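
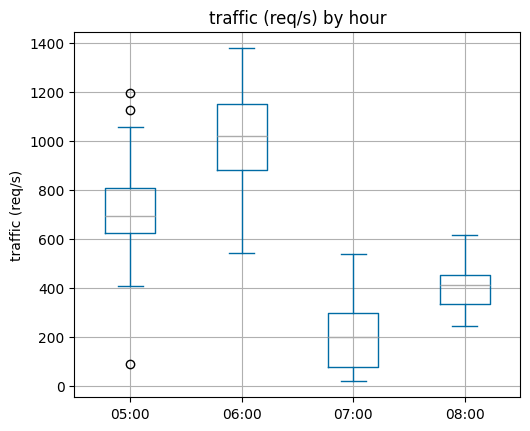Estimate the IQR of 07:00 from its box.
≈ 200

Q3 ≈ 300, Q1 ≈ 100; IQR ≈ 200.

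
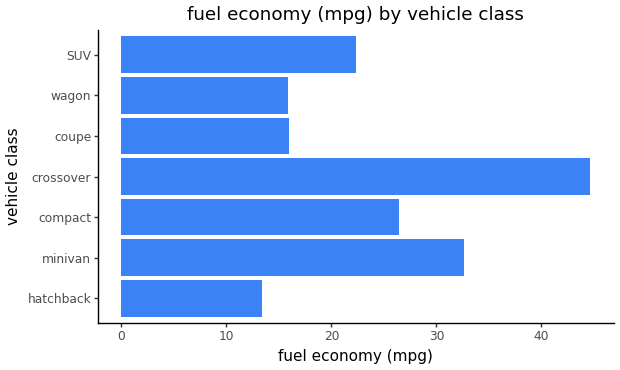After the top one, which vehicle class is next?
minivan

Top 3: crossover ≈ 45, minivan ≈ 35, compact ≈ 25.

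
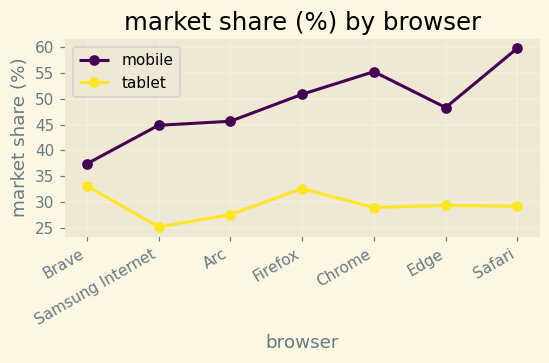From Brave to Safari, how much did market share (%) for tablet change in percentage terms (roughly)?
≈ -14.3%

Brave ≈ 35, Safari ≈ 30; (30 − 35) / 35 ≈ -14.3%.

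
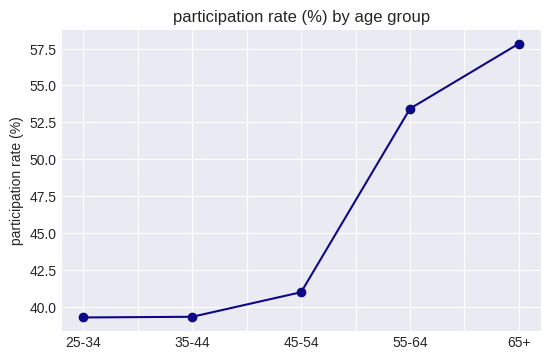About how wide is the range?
≈ 18

Max 65+ ≈ 58, min 25-34 ≈ 40; range ≈ 18.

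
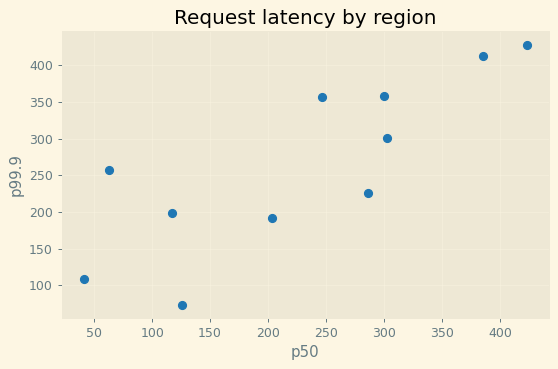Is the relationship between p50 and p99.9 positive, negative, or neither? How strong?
Points are positively correlated; strong (|r| ≈ 0.8).

positive, strong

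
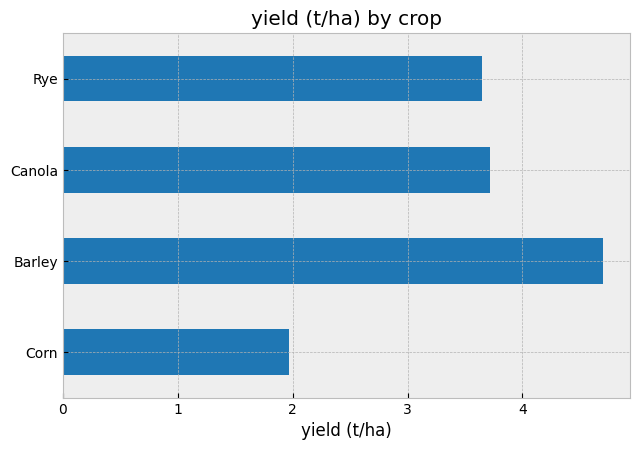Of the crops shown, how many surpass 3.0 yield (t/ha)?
3

Above 3.0: Barley, Canola, Rye.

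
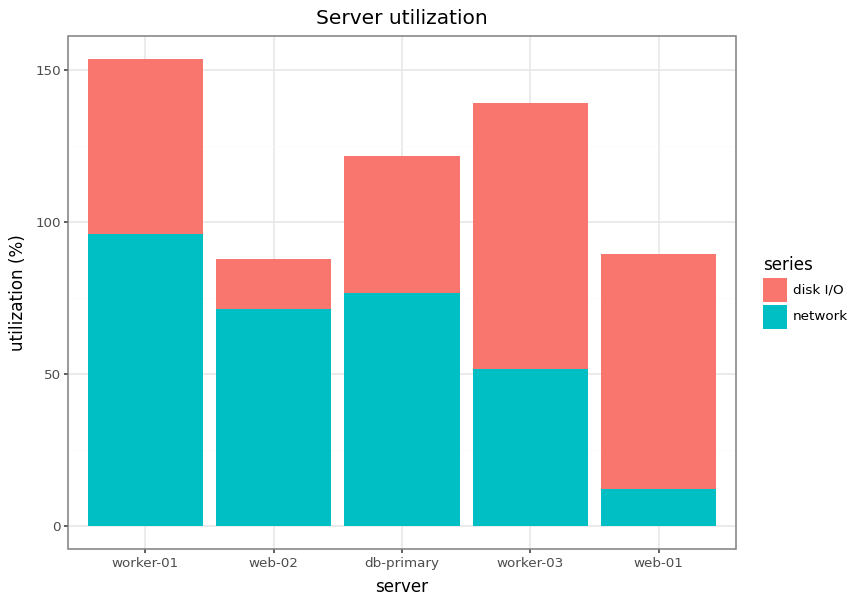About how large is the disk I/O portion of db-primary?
disk I/O top ≈ 120, bottom ≈ 80; segment ≈ 40.

≈ 40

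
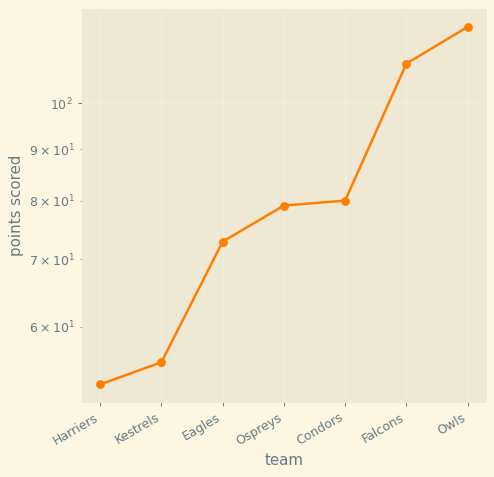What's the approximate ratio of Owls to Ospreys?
≈ 1.5×

Owls ≈ 120, Ospreys ≈ 80; 120/80 ≈ 1.5.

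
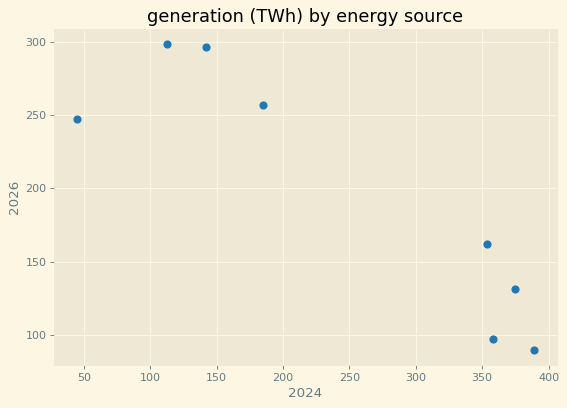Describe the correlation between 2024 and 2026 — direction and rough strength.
negative, strong

Points are negatively correlated; strong (|r| ≈ 0.9).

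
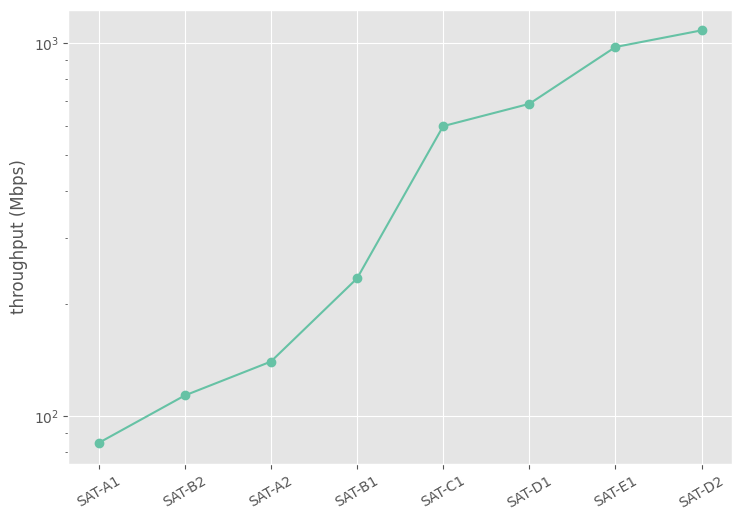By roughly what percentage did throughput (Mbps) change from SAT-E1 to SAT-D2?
SAT-E1 ≈ 1000, SAT-D2 ≈ 1100; (1100 − 1000) / 1000 ≈ +10%.

≈ +10%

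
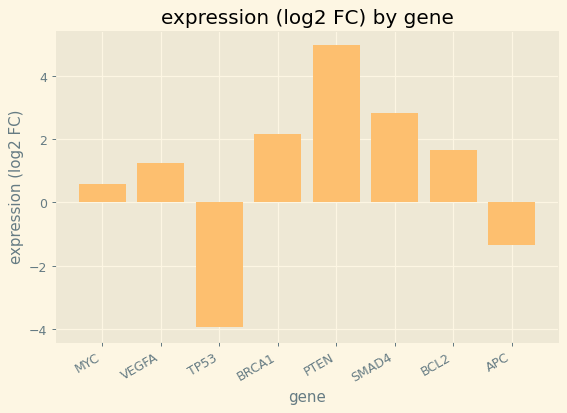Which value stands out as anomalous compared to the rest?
TP53

TP53 ≈ -4; the rest sit between ≈ -1 and ≈ 5.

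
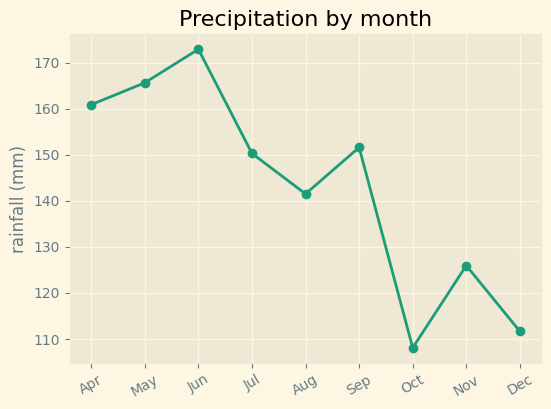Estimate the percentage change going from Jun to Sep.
Jun ≈ 170, Sep ≈ 150; (150 − 170) / 170 ≈ -11.8%.

≈ -11.8%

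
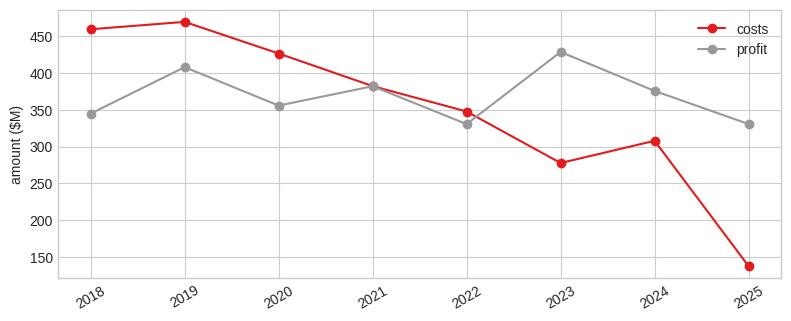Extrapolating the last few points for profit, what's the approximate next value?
Last three: 450, 400, 350 → slope ≈ -50/step → next ≈ 300.

≈ 300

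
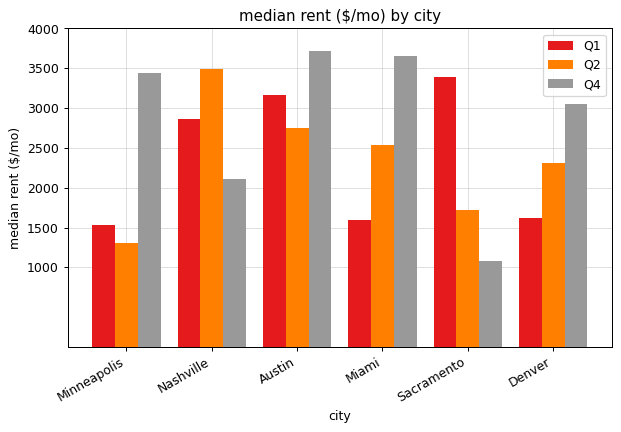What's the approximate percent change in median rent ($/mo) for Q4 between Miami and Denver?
Miami ≈ 3500, Denver ≈ 3000; (3000 − 3500) / 3500 ≈ -14.3%.

≈ -14.3%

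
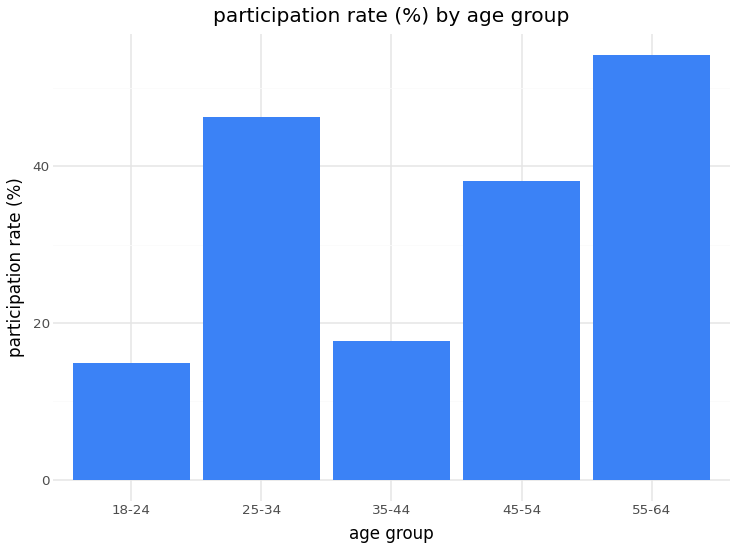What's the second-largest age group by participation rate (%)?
25-34

Top 3: 55-64 ≈ 55, 25-34 ≈ 45, 45-54 ≈ 40.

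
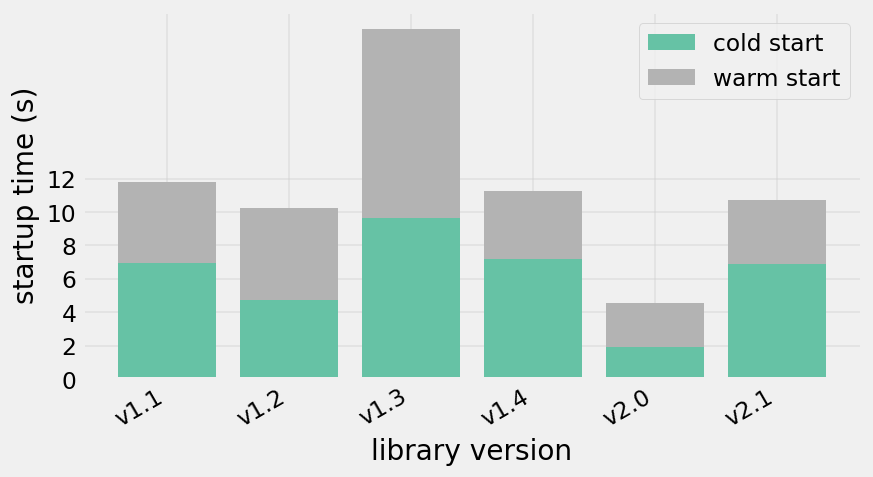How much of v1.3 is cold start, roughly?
cold start top ≈ 10, bottom ≈ 0; segment ≈ 10.

≈ 10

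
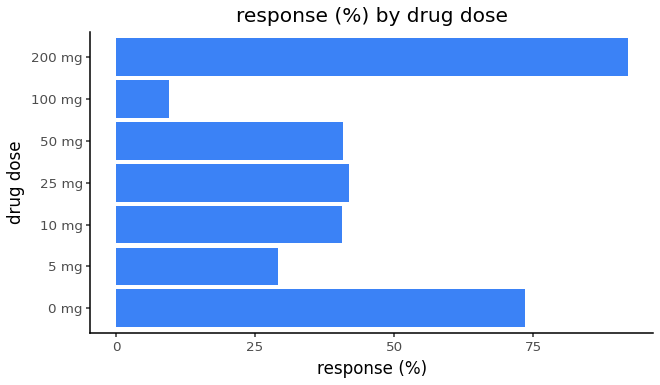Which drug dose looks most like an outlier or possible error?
200 mg

200 mg ≈ 90; the rest sit between ≈ 10 and ≈ 70.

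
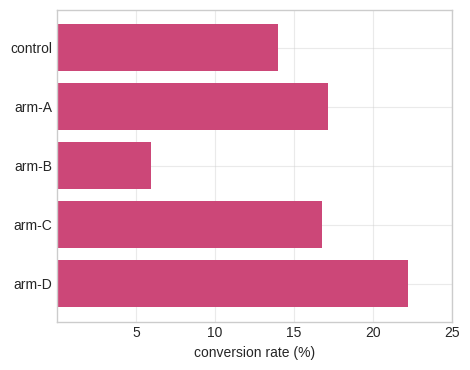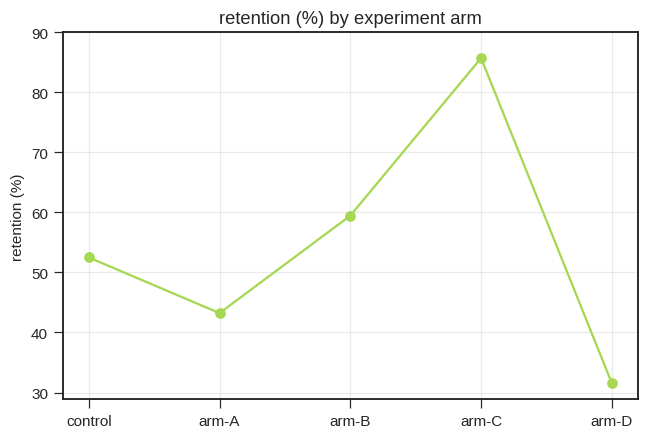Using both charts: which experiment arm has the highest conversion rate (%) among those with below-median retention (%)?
arm-D

Chart 2 median retention (%) ≈ 50; below-median experiment arms: arm-A, arm-D. Among those, arm-D has the highest conversion rate (%) (≈ 20).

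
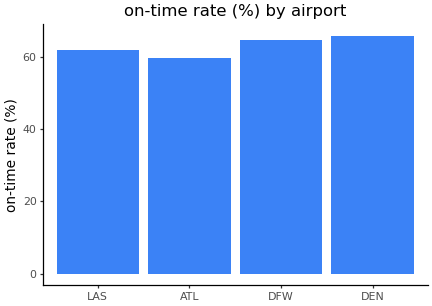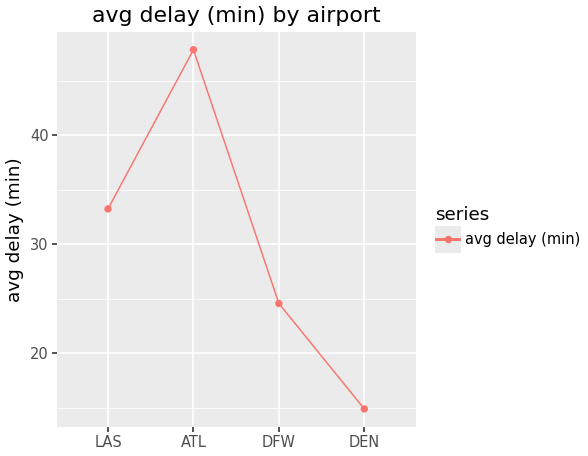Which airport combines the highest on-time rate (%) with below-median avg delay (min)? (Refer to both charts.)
Chart 2 median avg delay (min) ≈ 30; below-median airports: DFW, DEN. Among those, DEN has the highest on-time rate (%) (≈ 70).

DEN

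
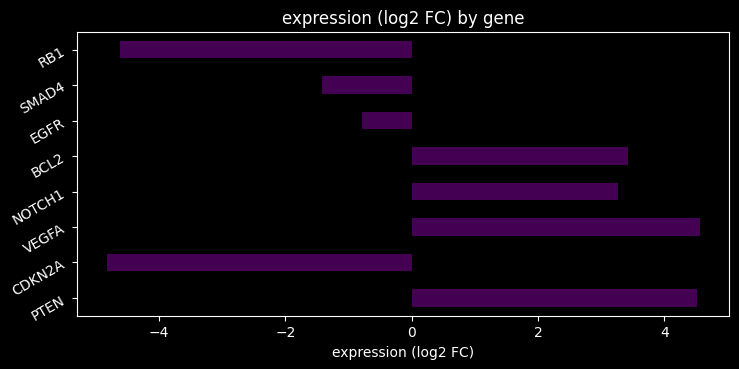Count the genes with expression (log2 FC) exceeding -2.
6

Above -2: PTEN, VEGFA, NOTCH1, BCL2, EGFR, SMAD4.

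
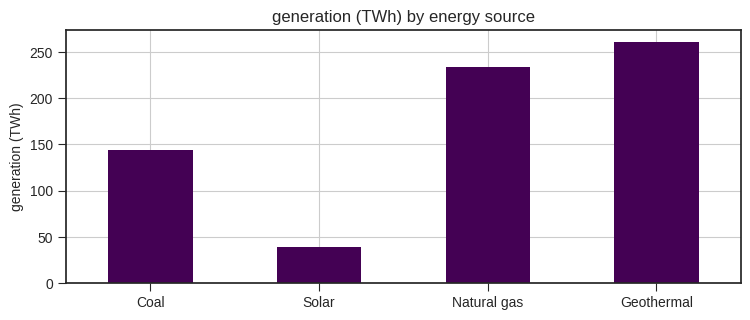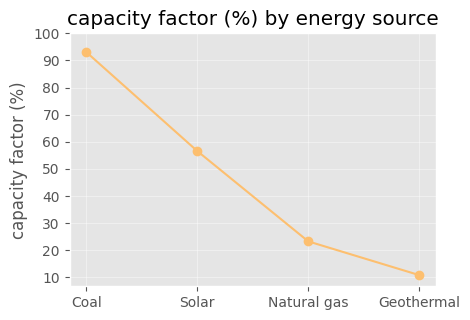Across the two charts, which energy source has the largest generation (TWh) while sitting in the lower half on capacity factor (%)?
Geothermal

Chart 2 median capacity factor (%) ≈ 40; below-median energy sources: Natural gas, Geothermal. Among those, Geothermal has the highest generation (TWh) (≈ 250).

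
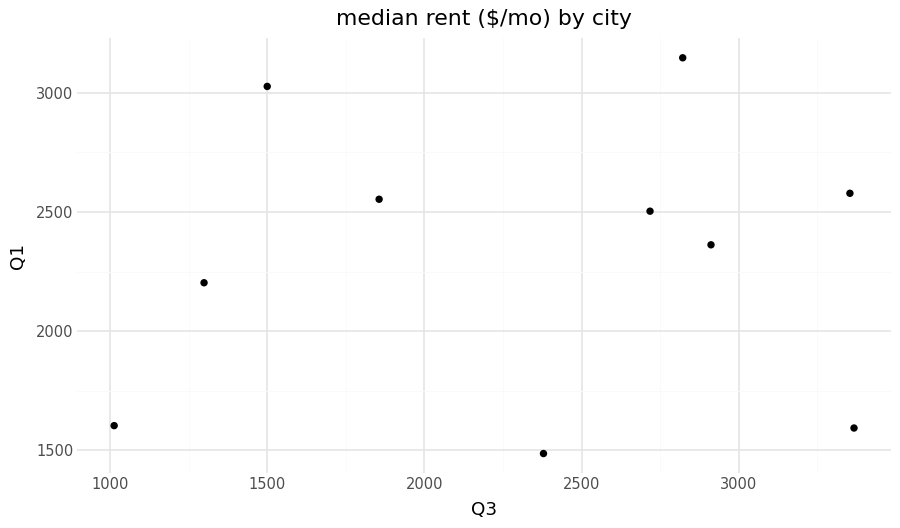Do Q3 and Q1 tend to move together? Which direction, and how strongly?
Points are roughly uncorrelated; weak (|r| ≈ 0.1).

no clear correlation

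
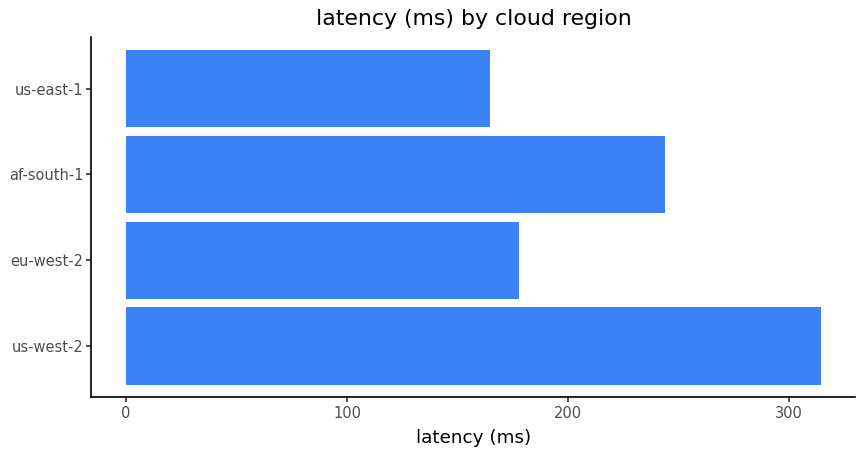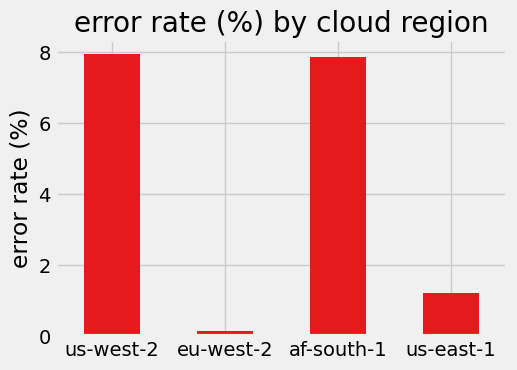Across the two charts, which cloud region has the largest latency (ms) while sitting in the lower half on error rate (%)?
eu-west-2

Chart 2 median error rate (%) ≈ 5; below-median cloud regions: eu-west-2, us-east-1. Among those, eu-west-2 has the highest latency (ms) (≈ 200).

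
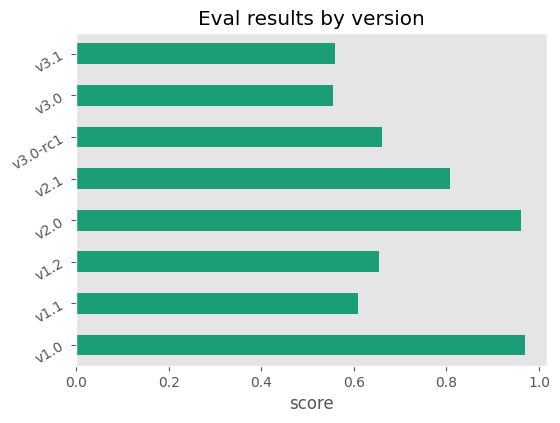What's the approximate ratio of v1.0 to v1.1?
≈ 1.67×

v1.0 ≈ 1.0, v1.1 ≈ 0.6; 1.0/0.6 ≈ 1.67.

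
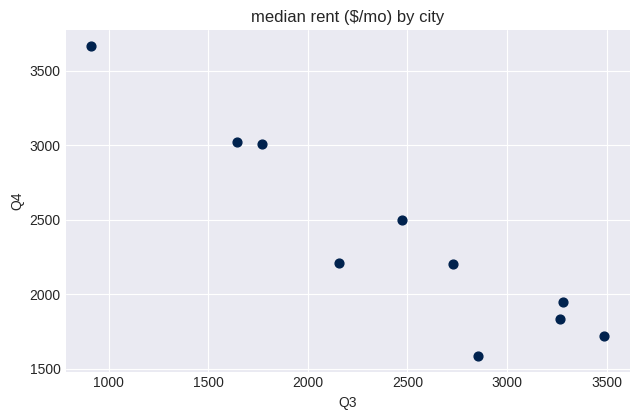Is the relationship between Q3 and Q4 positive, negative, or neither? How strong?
Points are negatively correlated; strong (|r| ≈ 0.9).

negative, strong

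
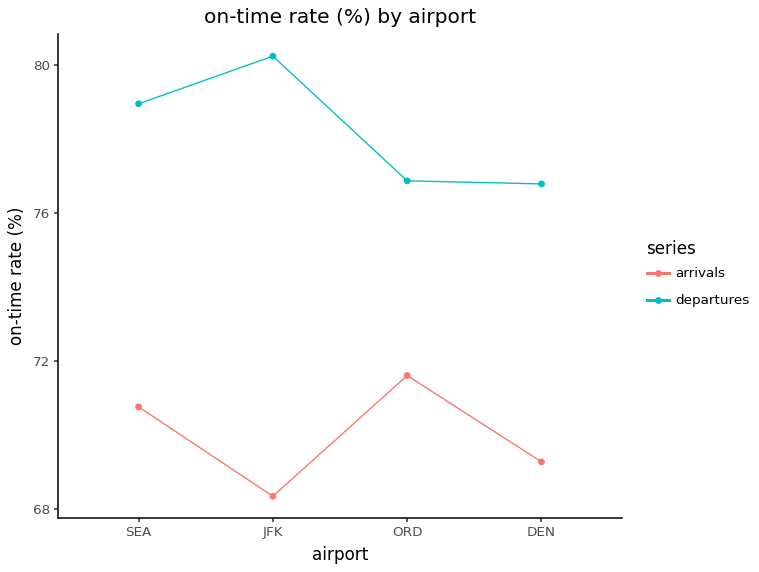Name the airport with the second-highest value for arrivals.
Top 3 for arrivals: ORD ≈ 72, SEA ≈ 71, DEN ≈ 69.

SEA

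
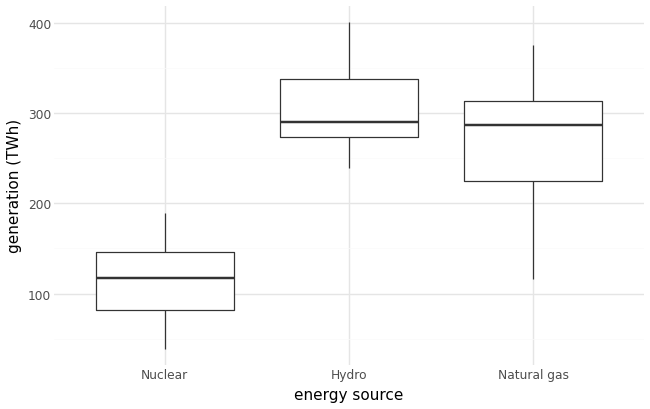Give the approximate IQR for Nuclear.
≈ 60

Q3 ≈ 140, Q1 ≈ 80; IQR ≈ 60.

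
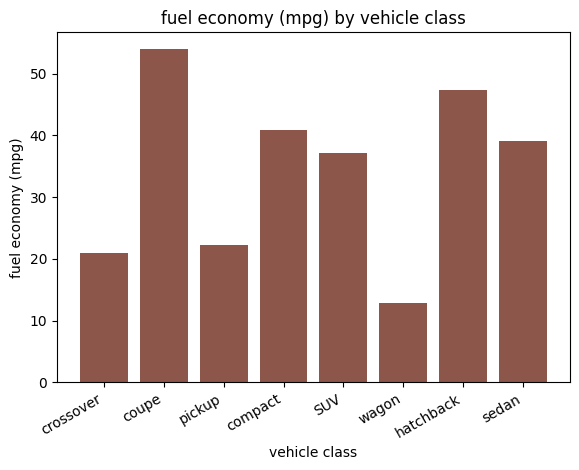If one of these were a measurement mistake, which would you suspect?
wagon ≈ 15; the rest sit between ≈ 20 and ≈ 55.

wagon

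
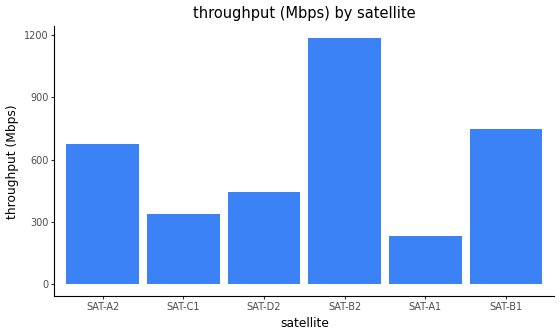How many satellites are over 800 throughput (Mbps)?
1

Above 800: SAT-B2.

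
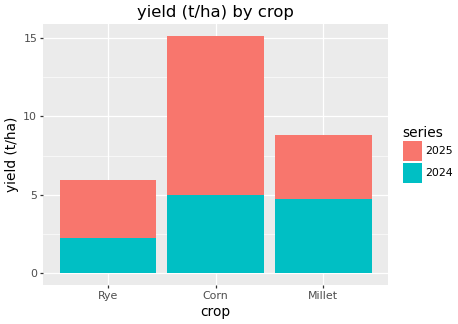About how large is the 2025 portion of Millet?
2025 top ≈ 8, bottom ≈ 4; segment ≈ 4.

≈ 4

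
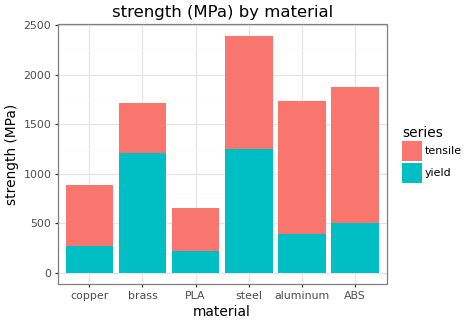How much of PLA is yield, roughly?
yield top ≈ 200, bottom ≈ 0; segment ≈ 200.

≈ 200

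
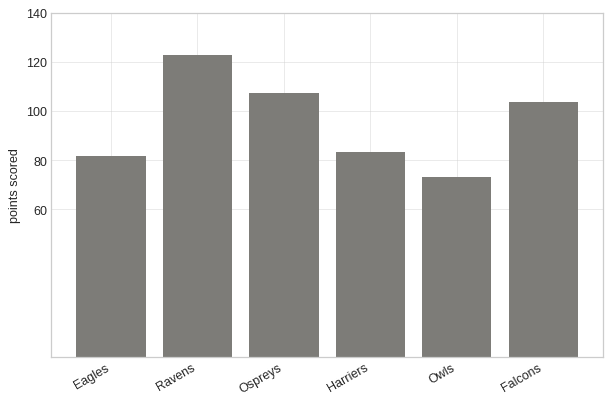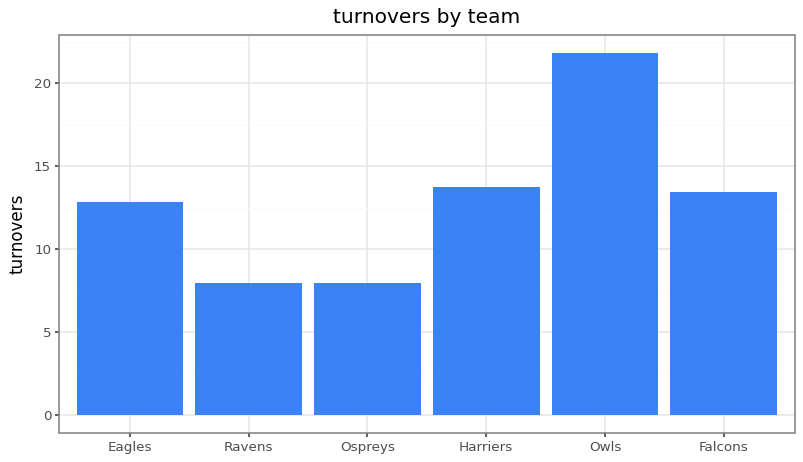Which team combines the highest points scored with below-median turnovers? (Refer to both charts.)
Ravens

Chart 2 median turnovers ≈ 14; below-median teams: Eagles, Ravens, Ospreys. Among those, Ravens has the highest points scored (≈ 120).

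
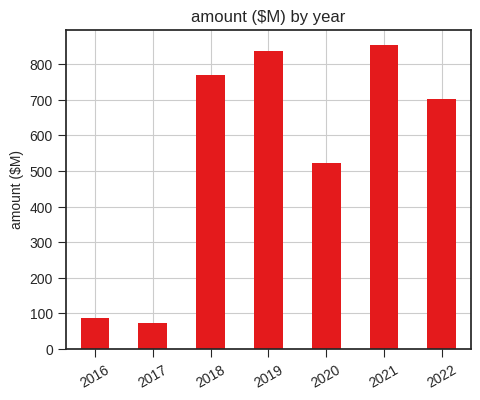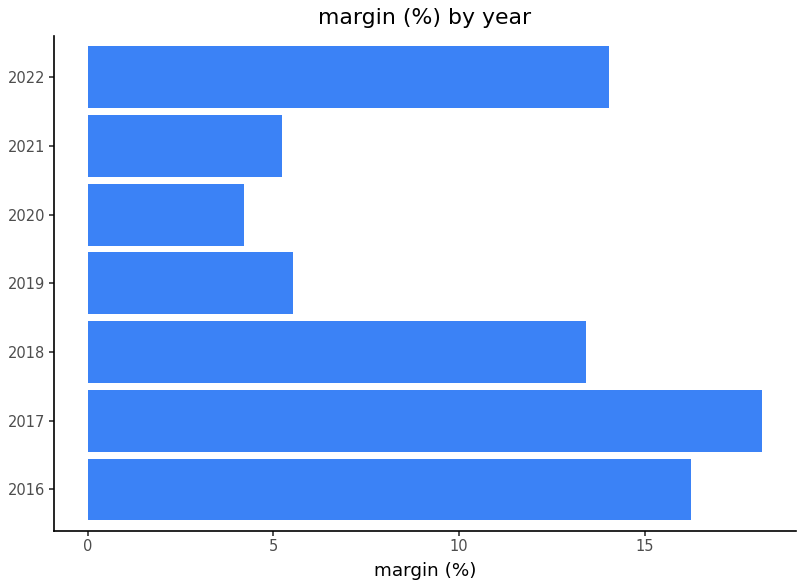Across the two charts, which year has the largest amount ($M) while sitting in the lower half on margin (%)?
Chart 2 median margin (%) ≈ 14; below-median years: 2019, 2020, 2021. Among those, 2021 has the highest amount ($M) (≈ 900).

2021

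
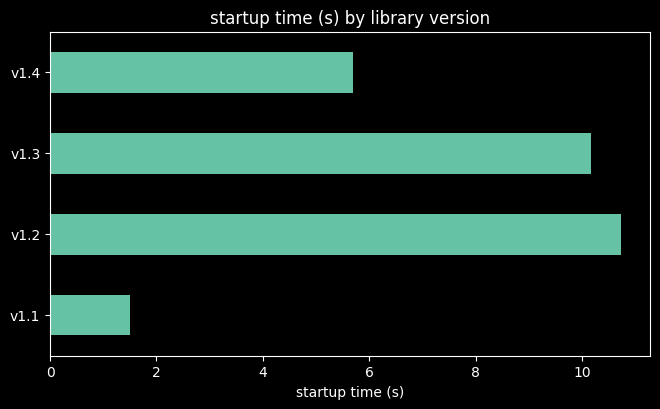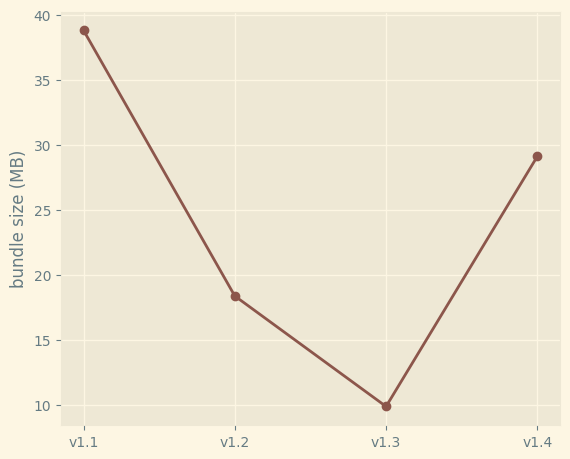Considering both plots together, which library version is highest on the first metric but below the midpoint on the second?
Chart 2 median bundle size (MB) ≈ 25; below-median library versions: v1.2, v1.3. Among those, v1.2 has the highest startup time (s) (≈ 11).

v1.2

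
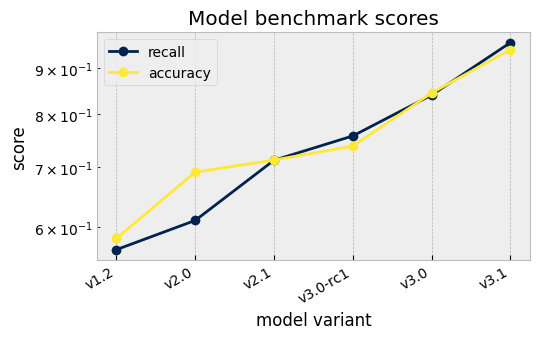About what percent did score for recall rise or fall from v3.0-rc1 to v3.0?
v3.0-rc1 ≈ 0.75, v3.0 ≈ 0.85; (0.85 − 0.75) / 0.75 ≈ +13.3%.

≈ +13.3%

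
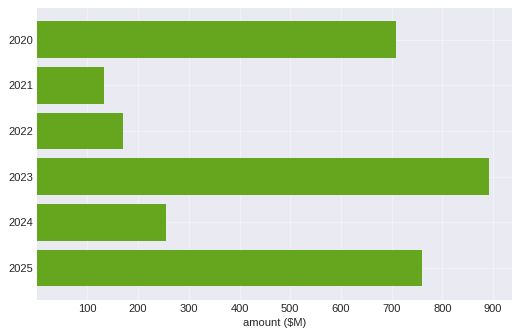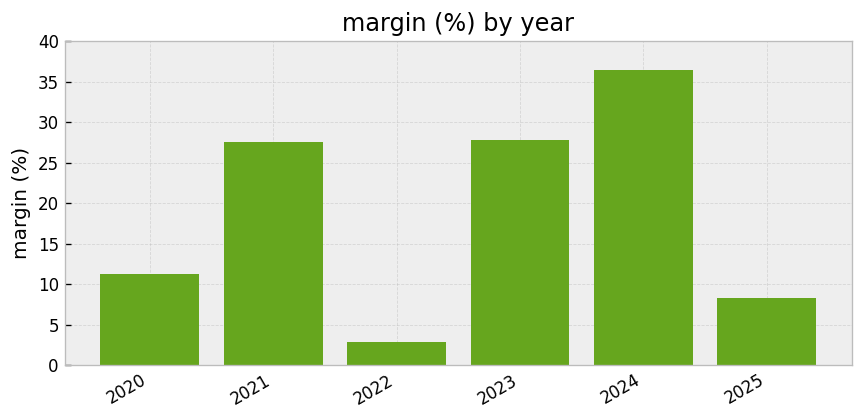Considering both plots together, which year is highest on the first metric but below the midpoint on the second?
Chart 2 median margin (%) ≈ 20; below-median years: 2020, 2022, 2025. Among those, 2025 has the highest amount ($M) (≈ 800).

2025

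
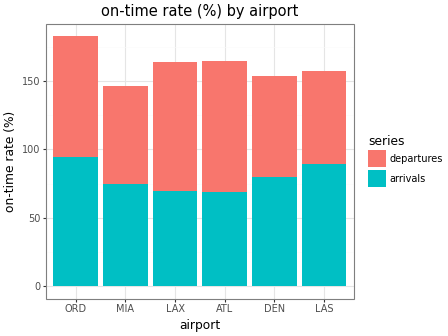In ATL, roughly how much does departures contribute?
≈ 100

departures top ≈ 160, bottom ≈ 60; segment ≈ 100.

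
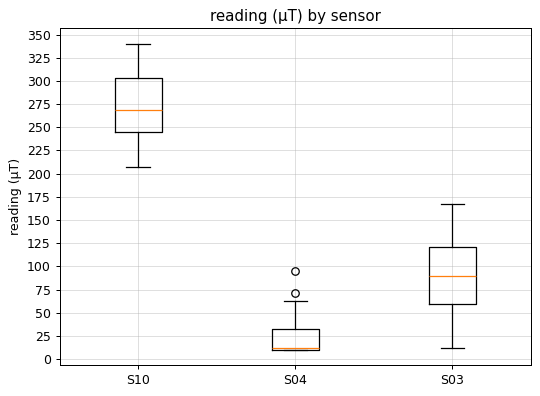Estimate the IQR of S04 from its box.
Q3 ≈ 25, Q1 ≈ 0; IQR ≈ 25.

≈ 25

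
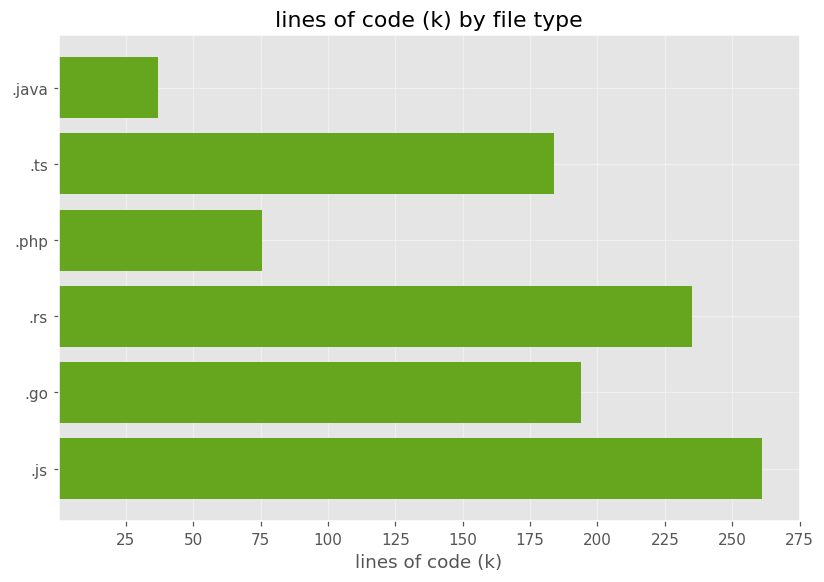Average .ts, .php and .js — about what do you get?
(175 + 75 + 250) / 3 ≈ 167.

≈ 167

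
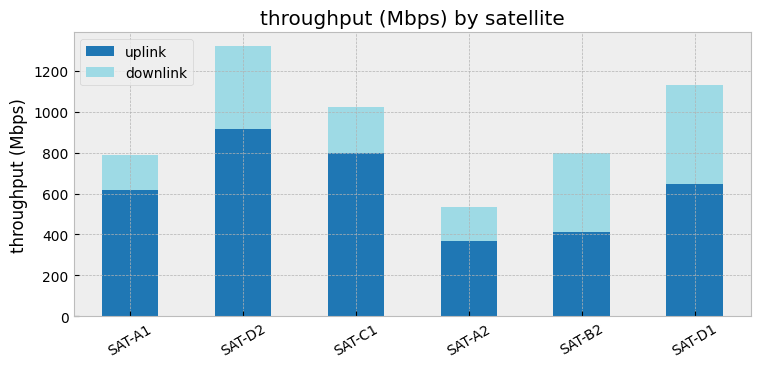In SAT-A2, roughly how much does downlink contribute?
≈ 200

downlink top ≈ 600, bottom ≈ 400; segment ≈ 200.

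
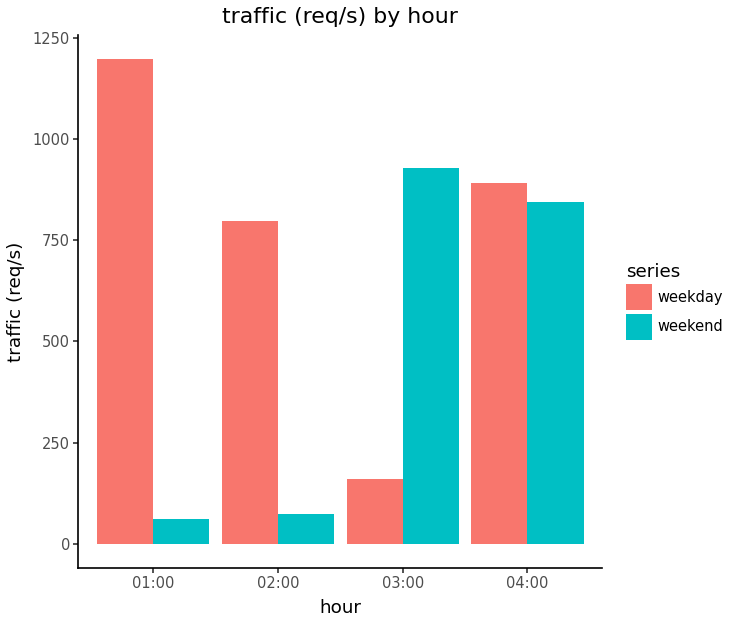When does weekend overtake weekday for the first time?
03:00

02:00: weekend ≈ 100 vs weekday ≈ 800 (not yet); 03:00: weekend ≈ 900 vs weekday ≈ 200 (first crossover).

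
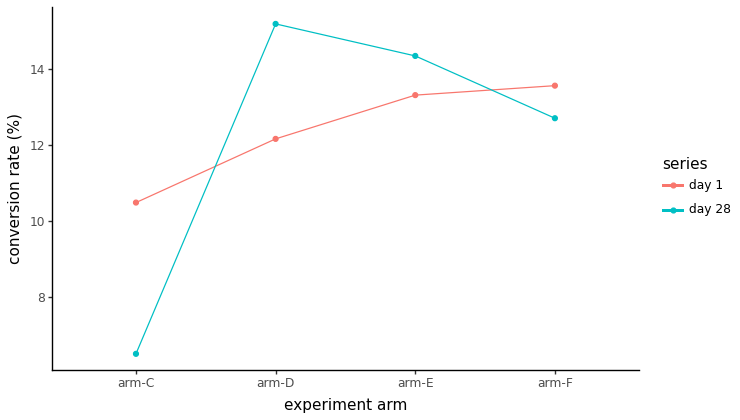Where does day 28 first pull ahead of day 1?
arm-C: day 28 ≈ 6 vs day 1 ≈ 10 (not yet); arm-D: day 28 ≈ 15 vs day 1 ≈ 12 (first crossover).

arm-D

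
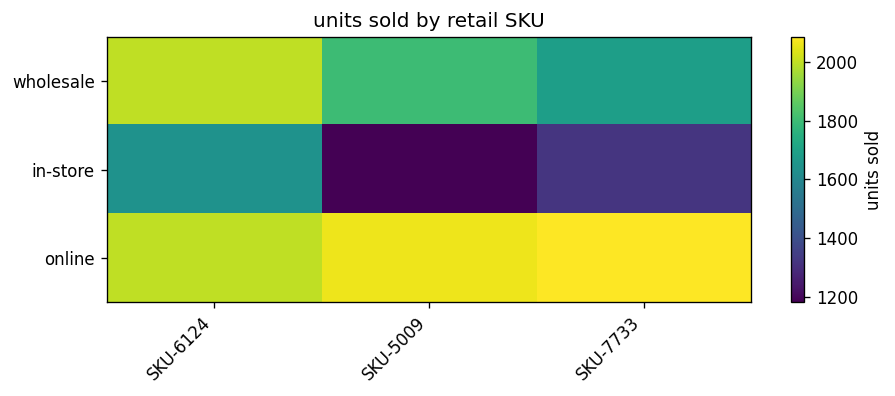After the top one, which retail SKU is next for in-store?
Top 3 for in-store: SKU-6124 ≈ 1600, SKU-7733 ≈ 1300, SKU-5009 ≈ 1200.

SKU-7733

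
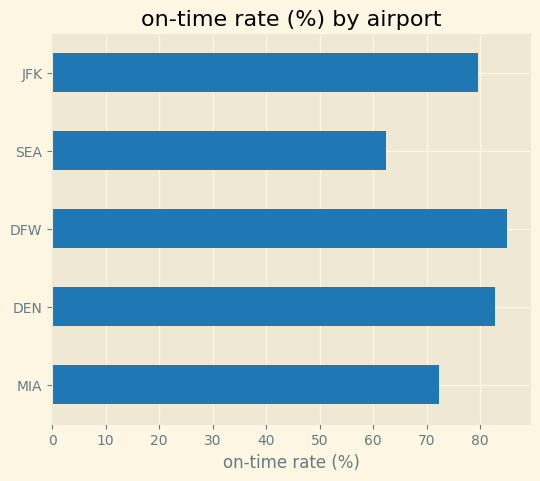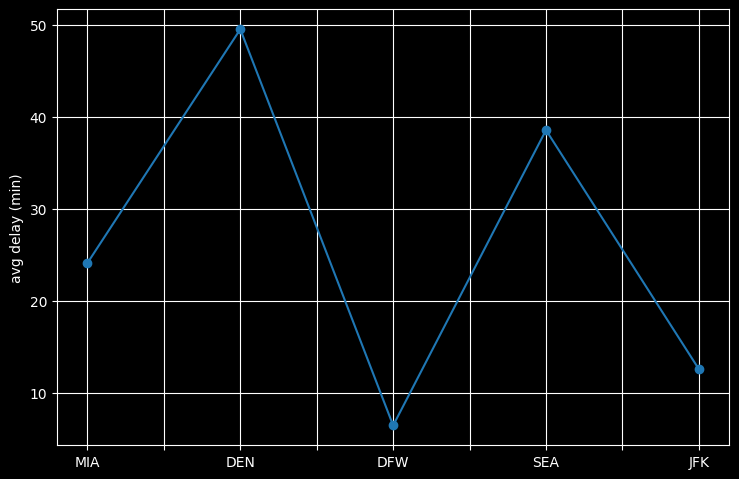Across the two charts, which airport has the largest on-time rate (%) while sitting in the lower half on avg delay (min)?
Chart 2 median avg delay (min) ≈ 25; below-median airports: DFW, JFK. Among those, DFW has the highest on-time rate (%) (≈ 90).

DFW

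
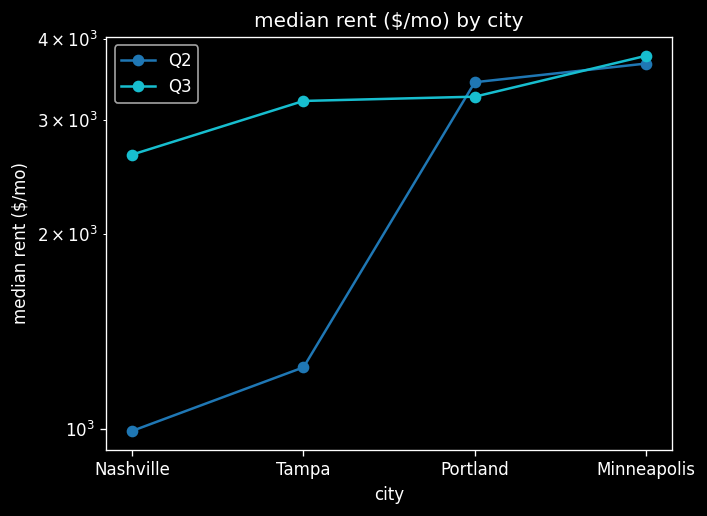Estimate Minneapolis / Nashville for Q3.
≈ 1.6×

Minneapolis ≈ 4000, Nashville ≈ 2500; 4000/2500 ≈ 1.6.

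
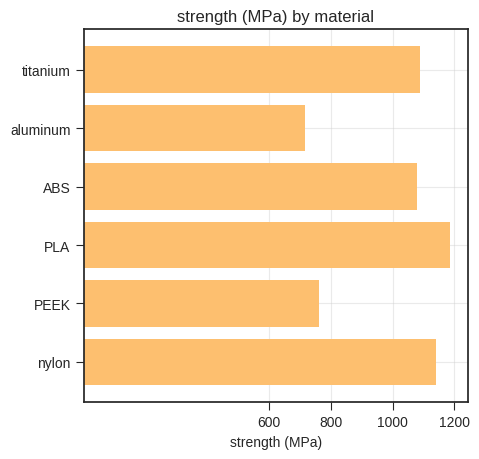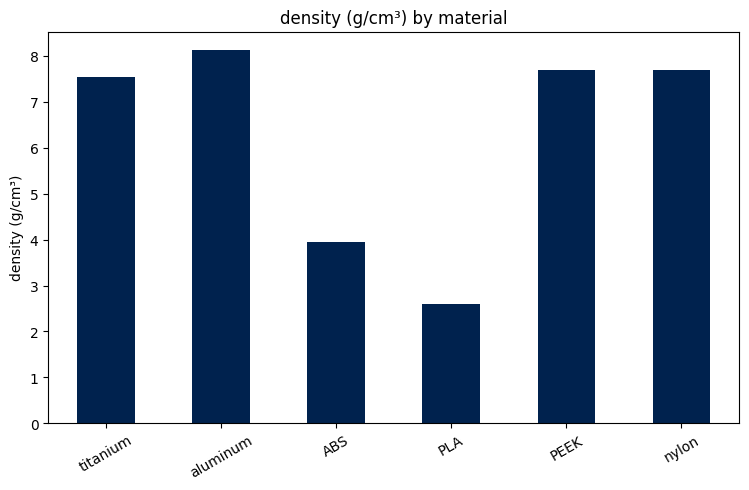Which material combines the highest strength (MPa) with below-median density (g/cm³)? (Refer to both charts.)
PLA

Chart 2 median density (g/cm³) ≈ 8; below-median materials: titanium, ABS, PLA. Among those, PLA has the highest strength (MPa) (≈ 1200).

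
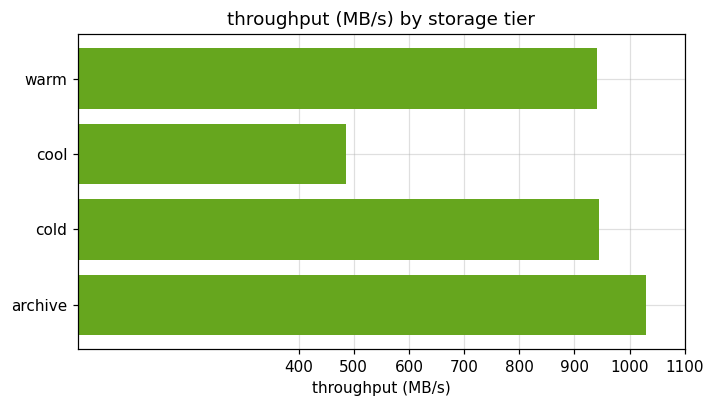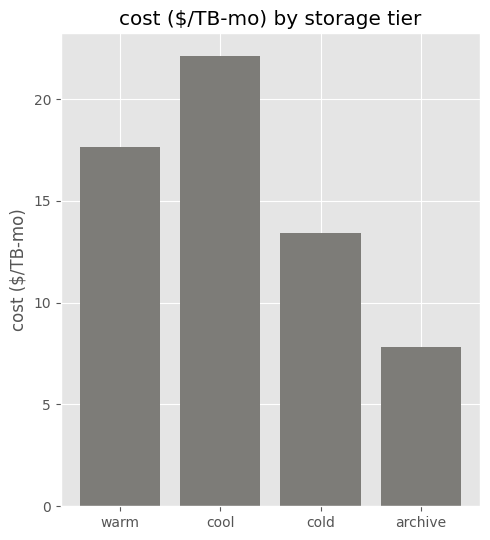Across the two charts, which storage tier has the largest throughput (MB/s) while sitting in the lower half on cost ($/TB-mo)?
archive

Chart 2 median cost ($/TB-mo) ≈ 15; below-median storage tiers: cold, archive. Among those, archive has the highest throughput (MB/s) (≈ 1000).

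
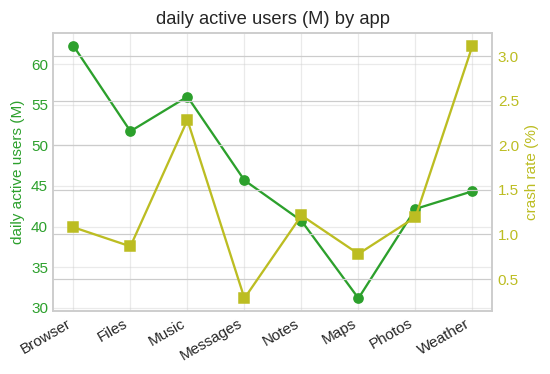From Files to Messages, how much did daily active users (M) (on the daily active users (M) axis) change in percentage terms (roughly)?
Files ≈ 50, Messages ≈ 45; (45 − 50) / 50 ≈ -10%.

≈ -10%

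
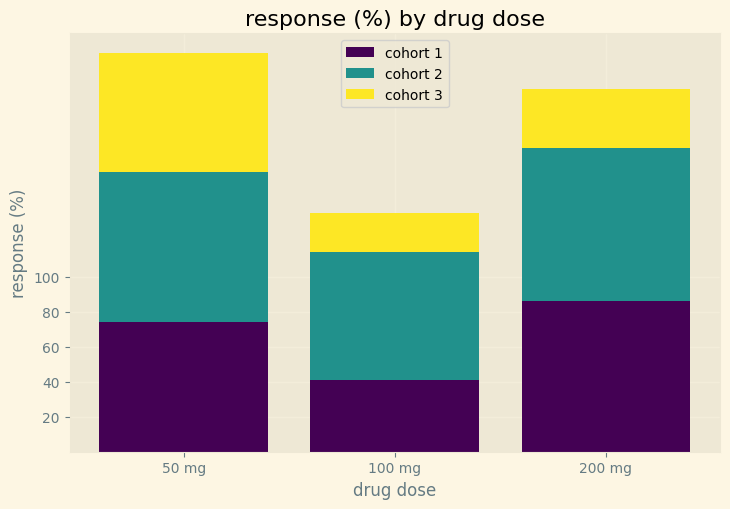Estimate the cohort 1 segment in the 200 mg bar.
cohort 1 top ≈ 80, bottom ≈ 0; segment ≈ 80.

≈ 80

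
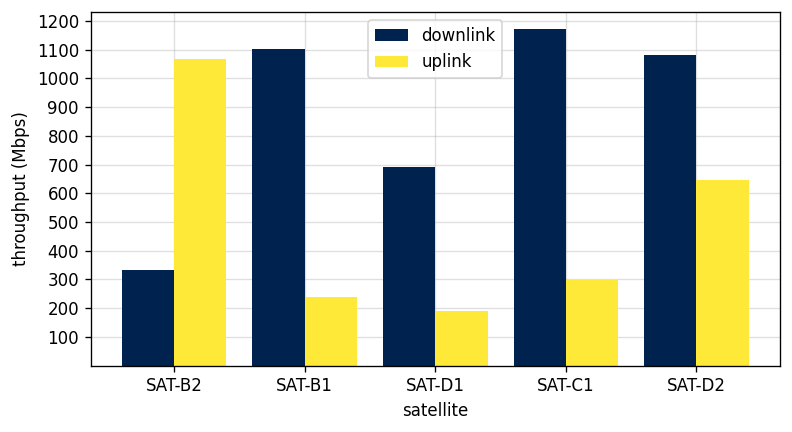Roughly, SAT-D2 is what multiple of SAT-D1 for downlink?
≈ 1.57×

SAT-D2 ≈ 1100, SAT-D1 ≈ 700; 1100/700 ≈ 1.57.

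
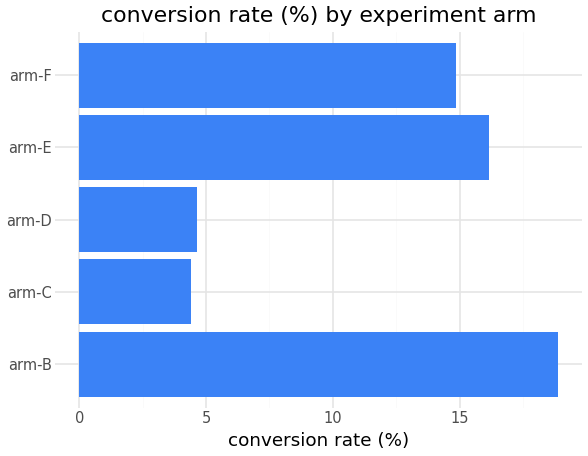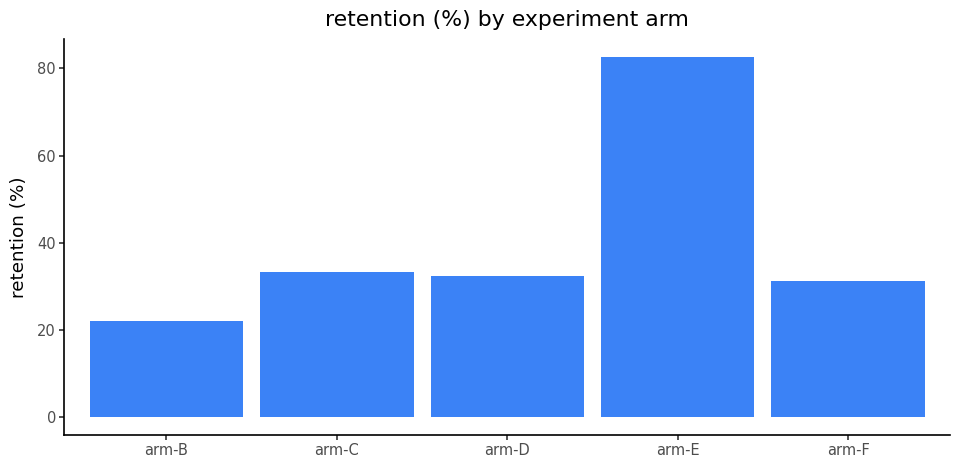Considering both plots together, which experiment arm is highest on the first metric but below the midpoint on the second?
Chart 2 median retention (%) ≈ 30; below-median experiment arms: arm-B, arm-F. Among those, arm-B has the highest conversion rate (%) (≈ 18).

arm-B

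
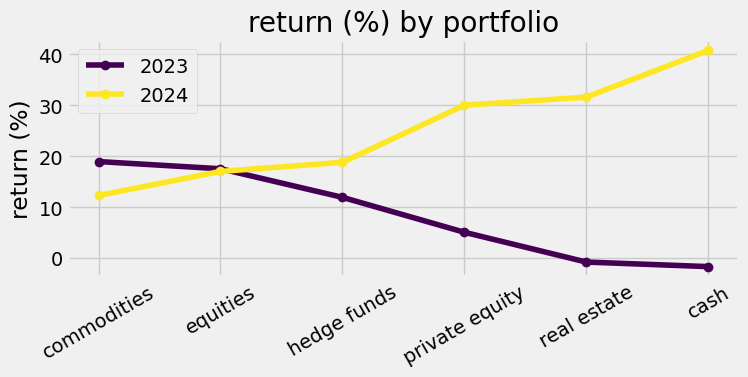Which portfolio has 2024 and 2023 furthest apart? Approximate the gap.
cash, ≈ 40 %

cash: 2024 ≈ 40, 2023 ≈ 0 → gap ≈ 40. Next-largest (real estate) is only ≈ 30.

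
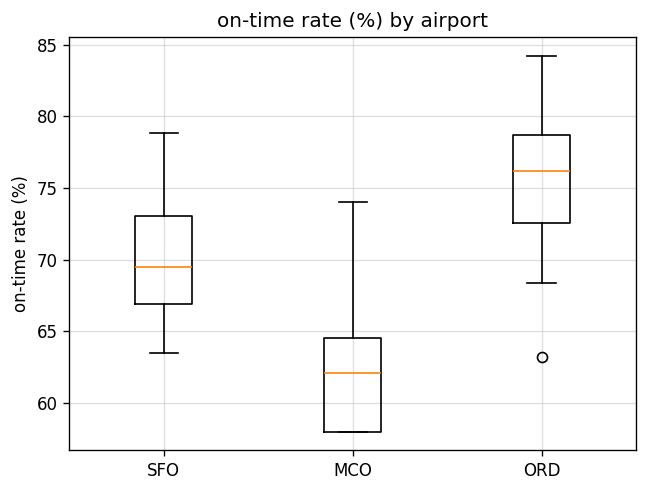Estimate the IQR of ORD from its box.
≈ 6

Q3 ≈ 78, Q1 ≈ 72; IQR ≈ 6.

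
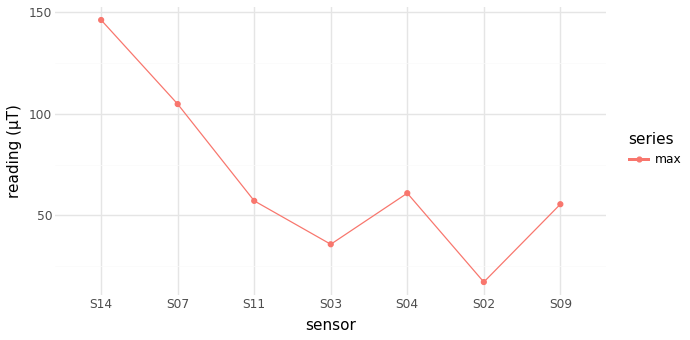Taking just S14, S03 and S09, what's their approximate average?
≈ 80

(140 + 40 + 60) / 3 ≈ 80.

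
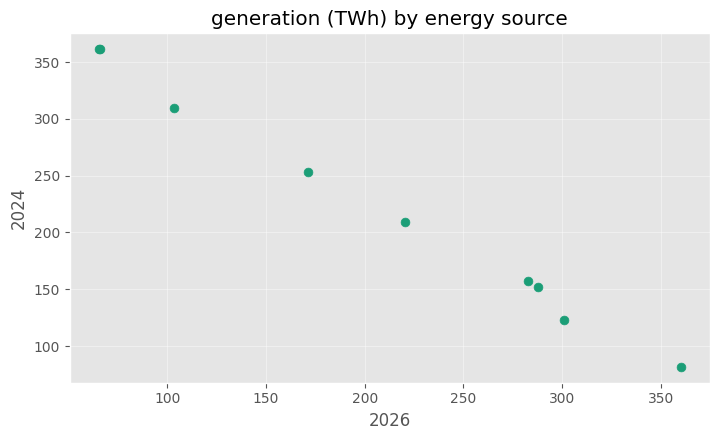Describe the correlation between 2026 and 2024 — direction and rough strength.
negative, strong

Points are negatively correlated; strong (|r| ≈ 1.0).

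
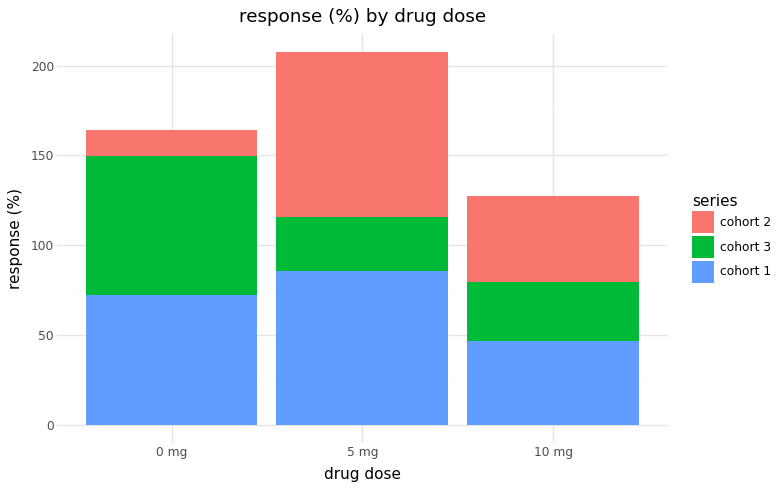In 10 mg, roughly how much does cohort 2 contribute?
≈ 40

cohort 2 top ≈ 120, bottom ≈ 80; segment ≈ 40.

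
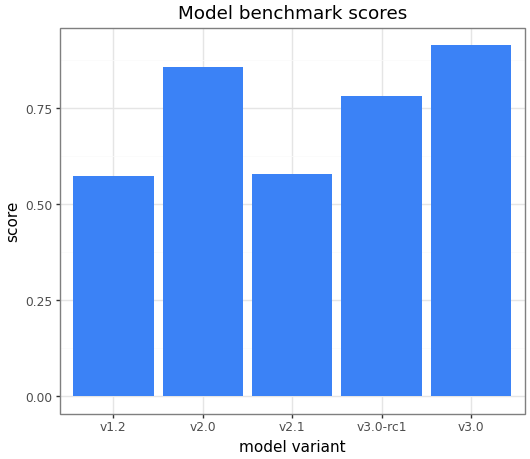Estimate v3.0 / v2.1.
≈ 1.5×

v3.0 ≈ 0.9, v2.1 ≈ 0.6; 0.9/0.6 ≈ 1.5.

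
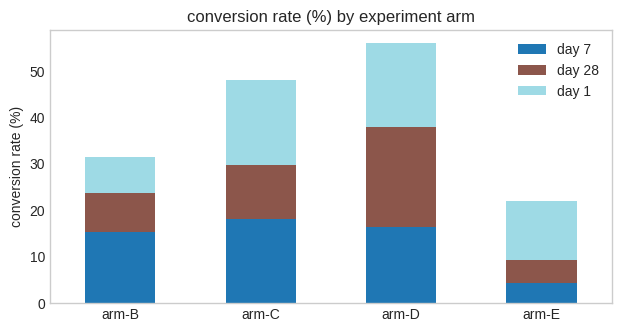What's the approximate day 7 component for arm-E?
≈ 5

day 7 top ≈ 5, bottom ≈ 0; segment ≈ 5.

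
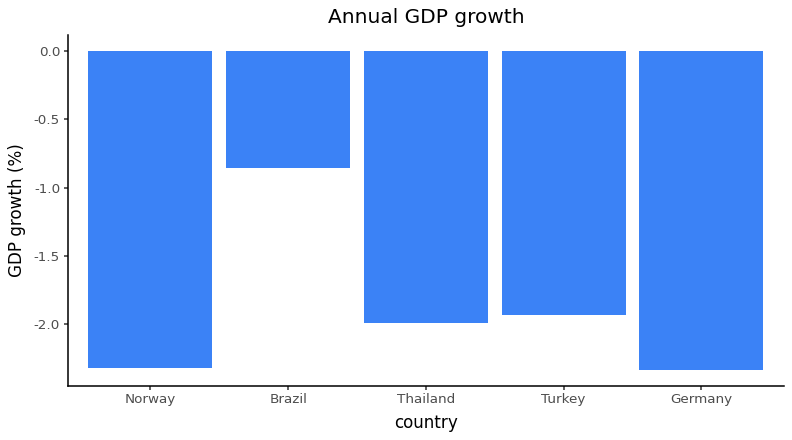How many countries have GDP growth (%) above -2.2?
Above -2.2: Brazil, Thailand, Turkey.

3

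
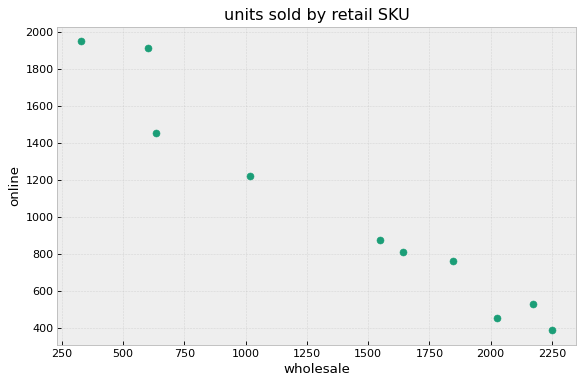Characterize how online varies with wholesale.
Points are negatively correlated; strong (|r| ≈ 1.0).

negative, strong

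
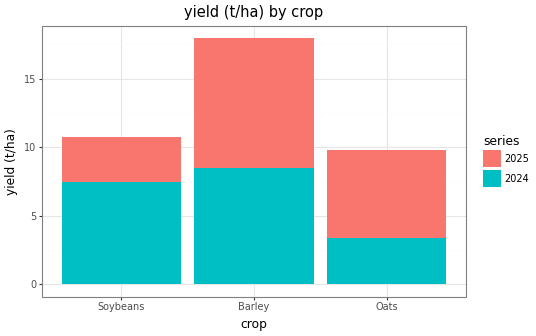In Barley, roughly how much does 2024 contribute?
≈ 8

2024 top ≈ 8, bottom ≈ 0; segment ≈ 8.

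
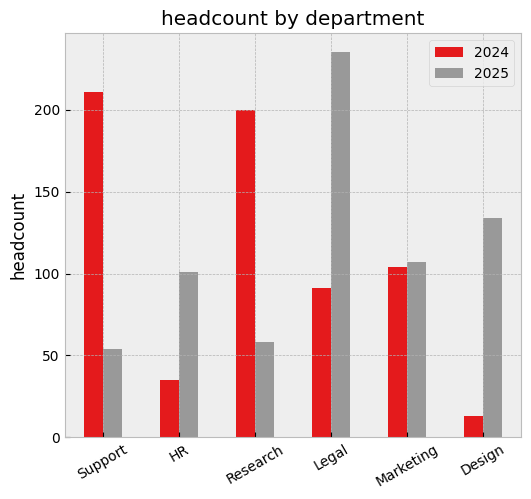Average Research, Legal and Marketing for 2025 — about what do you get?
≈ 133

(60 + 240 + 100) / 3 ≈ 133.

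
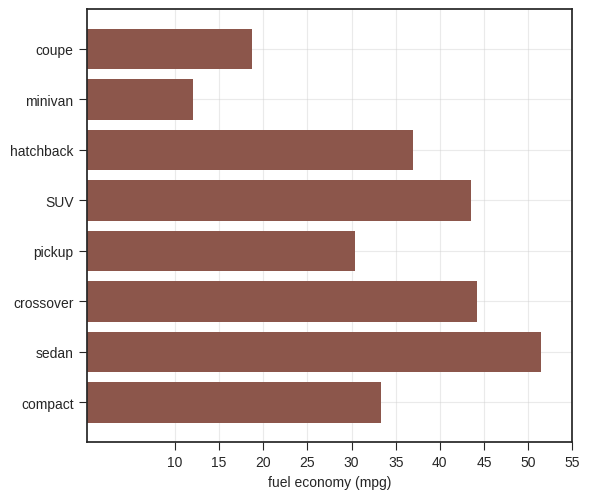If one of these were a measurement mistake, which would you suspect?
minivan

minivan ≈ 10; the rest sit between ≈ 20 and ≈ 50.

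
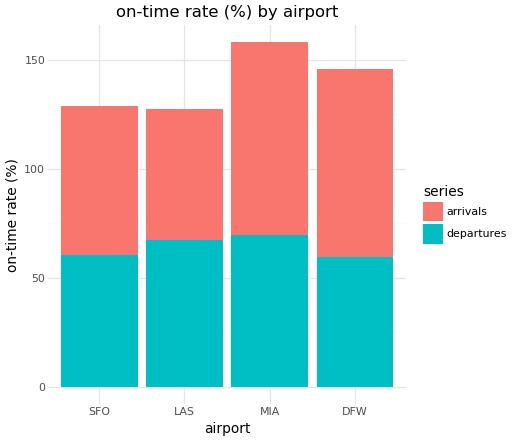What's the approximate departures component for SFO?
≈ 60

departures top ≈ 60, bottom ≈ 0; segment ≈ 60.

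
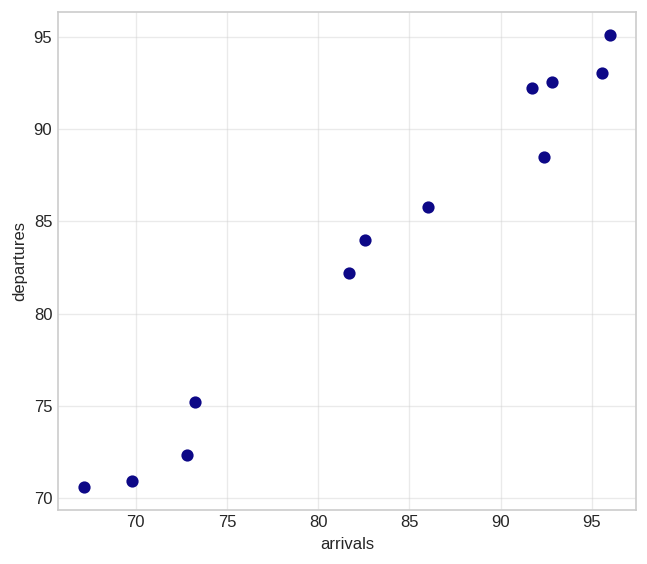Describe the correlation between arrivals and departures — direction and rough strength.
Points are positively correlated; strong (|r| ≈ 1.0).

positive, strong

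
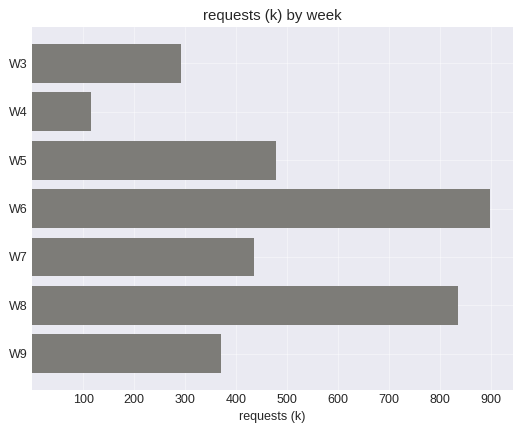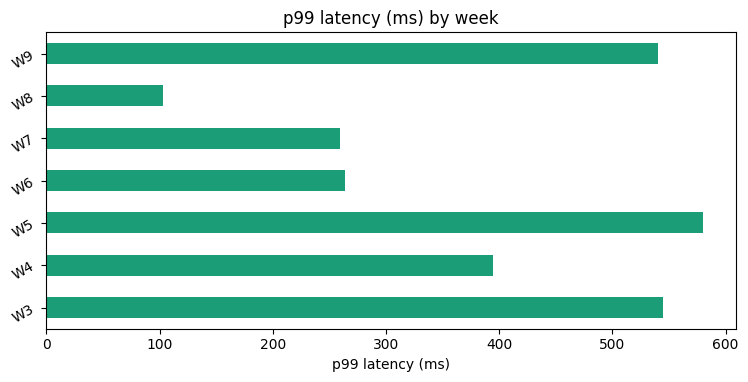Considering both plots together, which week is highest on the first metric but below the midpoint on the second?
Chart 2 median p99 latency (ms) ≈ 400; below-median weeks: W6, W7, W8. Among those, W6 has the highest requests (k) (≈ 900).

W6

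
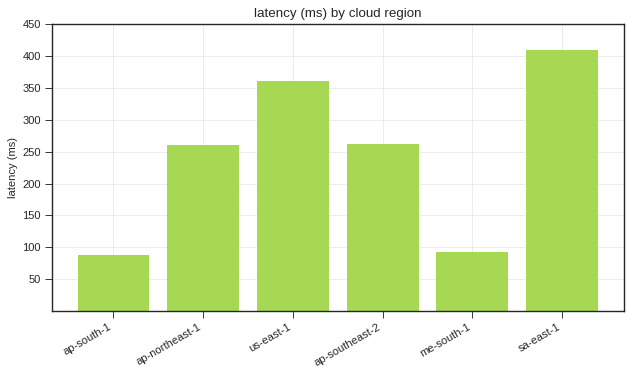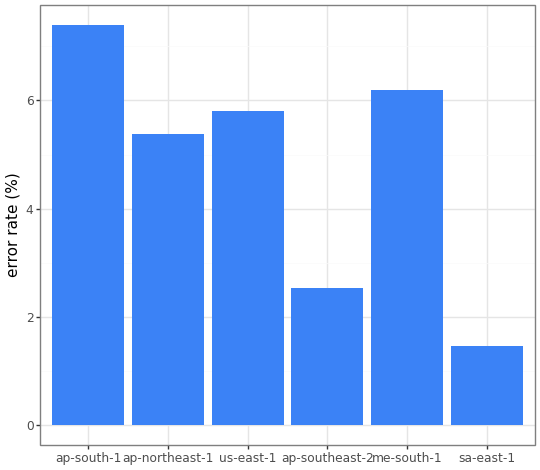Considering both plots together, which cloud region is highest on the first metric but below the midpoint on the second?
sa-east-1

Chart 2 median error rate (%) ≈ 6; below-median cloud regions: ap-northeast-1, ap-southeast-2, sa-east-1. Among those, sa-east-1 has the highest latency (ms) (≈ 400).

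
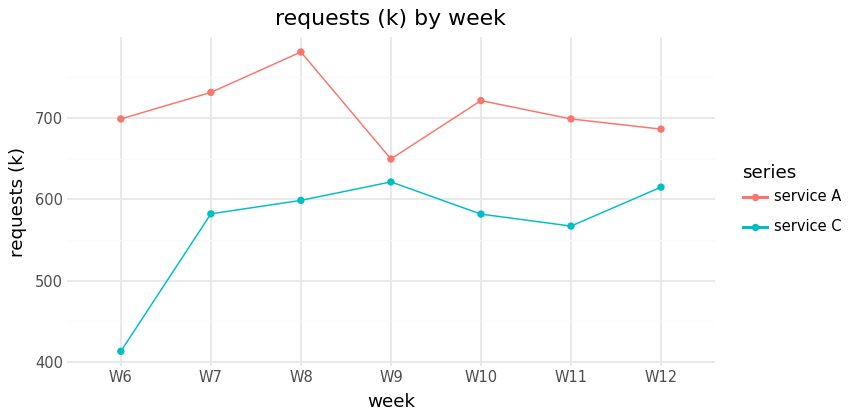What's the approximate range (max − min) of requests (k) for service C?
Max W9 ≈ 600, min W6 ≈ 400; range ≈ 200.

≈ 200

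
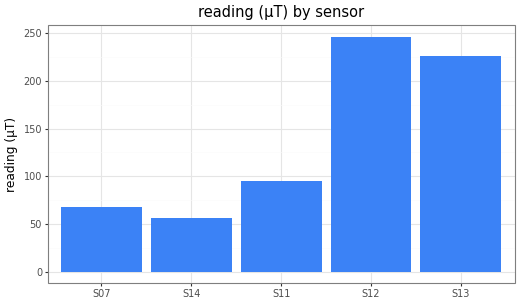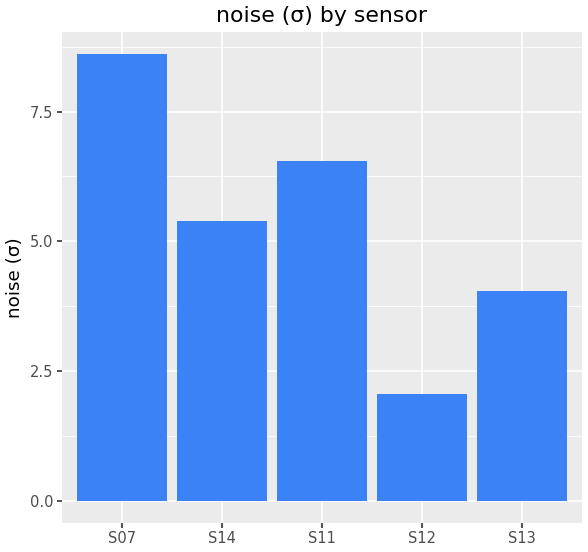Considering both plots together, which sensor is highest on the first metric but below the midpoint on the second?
S12

Chart 2 median noise (σ) ≈ 5; below-median sensors: S12, S13. Among those, S12 has the highest reading (µT) (≈ 250).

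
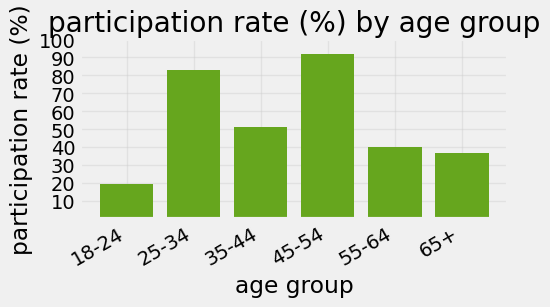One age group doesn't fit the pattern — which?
45-54 ≈ 90; the rest sit between ≈ 20 and ≈ 80.

45-54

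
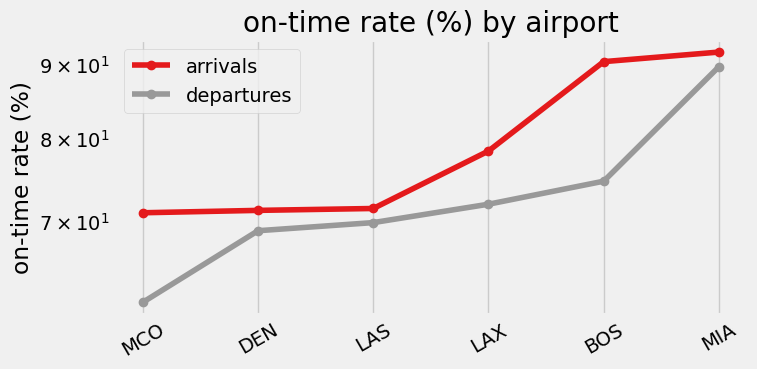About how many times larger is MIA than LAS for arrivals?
MIA ≈ 90, LAS ≈ 70; 90/70 ≈ 1.29.

≈ 1.29×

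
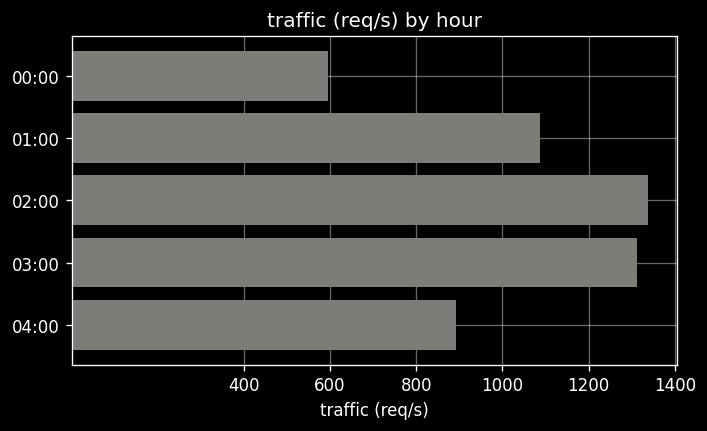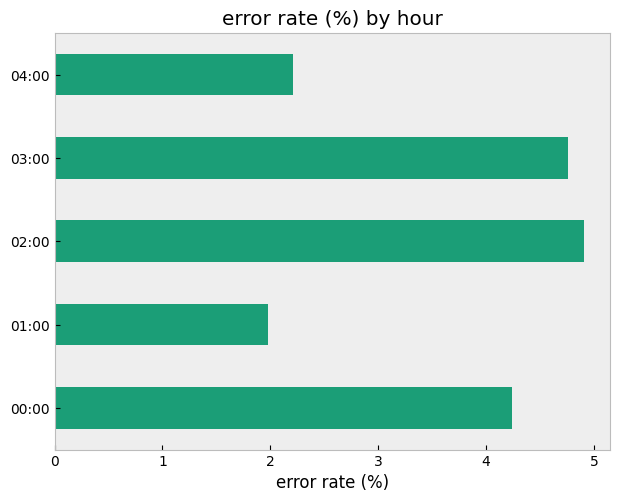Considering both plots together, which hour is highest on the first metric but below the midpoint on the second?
Chart 2 median error rate (%) ≈ 4; below-median hours: 01:00, 04:00. Among those, 01:00 has the highest traffic (req/s) (≈ 1000).

01:00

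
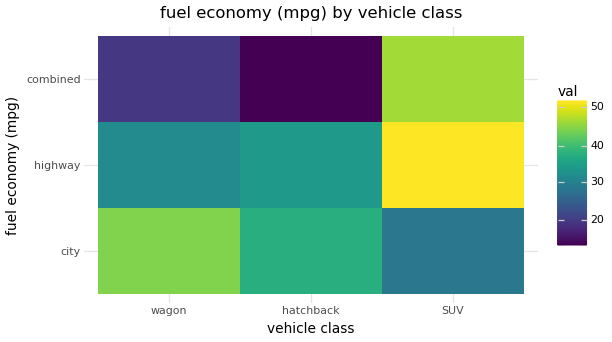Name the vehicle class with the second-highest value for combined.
wagon

Top 3 for combined: SUV ≈ 45, wagon ≈ 20, hatchback ≈ 15.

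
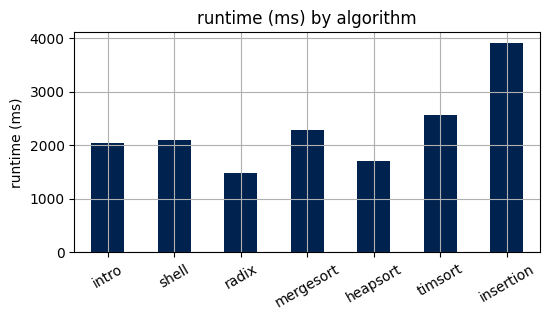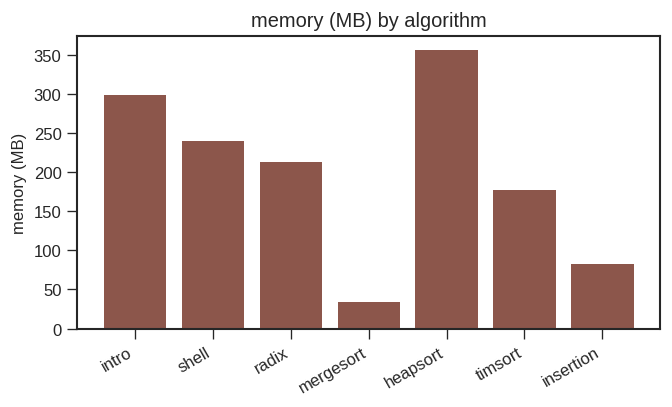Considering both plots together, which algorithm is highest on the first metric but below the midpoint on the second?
insertion

Chart 2 median memory (MB) ≈ 200; below-median algorithms: mergesort, timsort, insertion. Among those, insertion has the highest runtime (ms) (≈ 4000).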